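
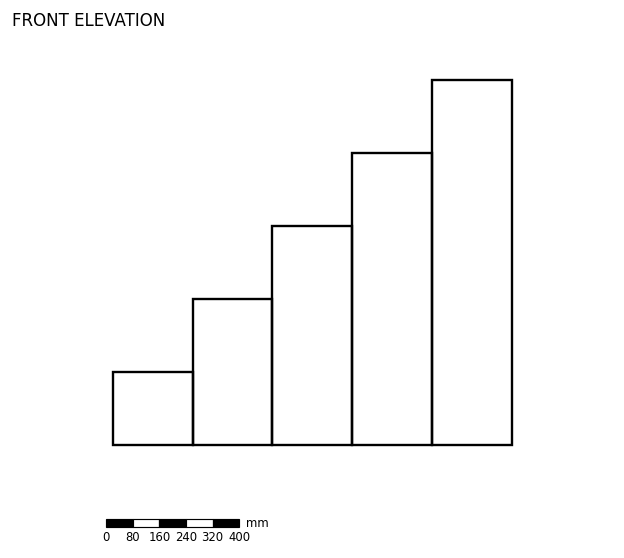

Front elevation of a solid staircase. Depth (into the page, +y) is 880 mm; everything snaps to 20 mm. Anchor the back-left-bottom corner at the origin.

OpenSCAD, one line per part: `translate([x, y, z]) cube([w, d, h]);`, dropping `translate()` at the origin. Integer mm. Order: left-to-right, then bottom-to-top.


cube([240, 880, 220]);
translate([240, 0, 0]) cube([240, 880, 440]);
translate([480, 0, 0]) cube([240, 880, 660]);
translate([720, 0, 0]) cube([240, 880, 880]);
translate([960, 0, 0]) cube([240, 880, 1100]);


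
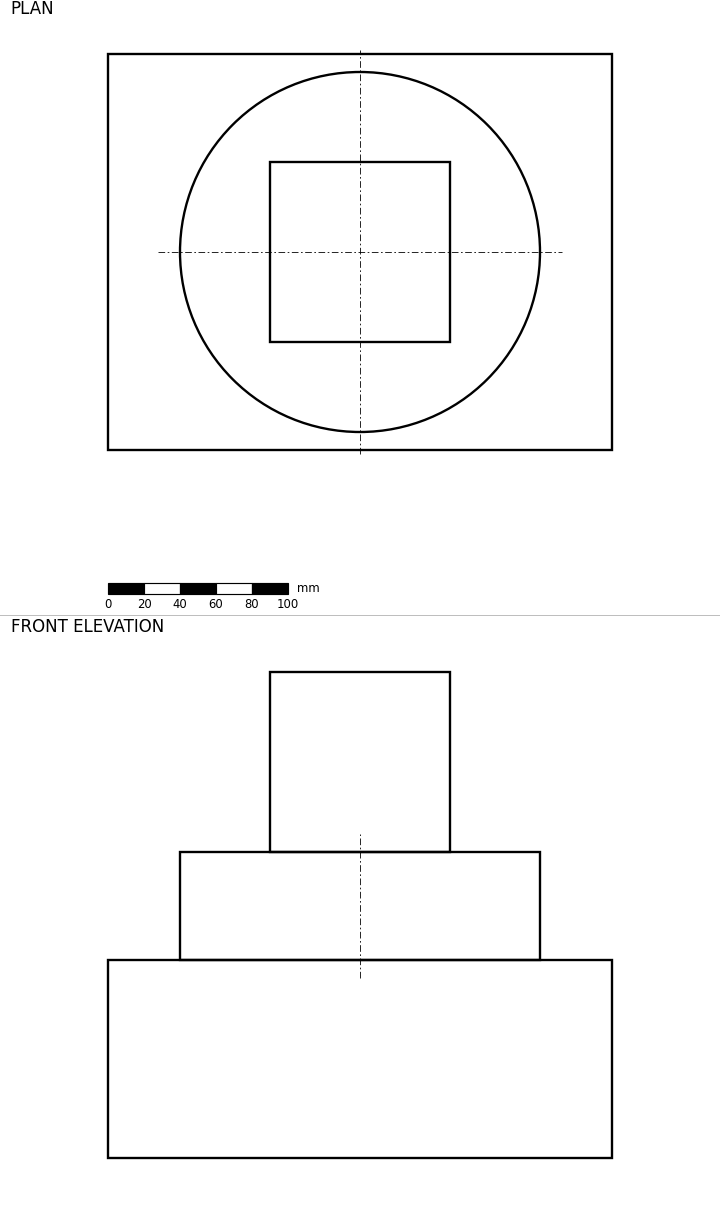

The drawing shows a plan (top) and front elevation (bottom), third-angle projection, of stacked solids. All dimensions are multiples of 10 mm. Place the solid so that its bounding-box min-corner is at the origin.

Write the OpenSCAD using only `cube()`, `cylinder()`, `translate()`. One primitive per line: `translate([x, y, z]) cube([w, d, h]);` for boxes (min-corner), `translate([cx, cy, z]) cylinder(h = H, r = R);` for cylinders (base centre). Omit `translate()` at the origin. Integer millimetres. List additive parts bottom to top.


cube([280, 220, 110]);
translate([140, 110, 110]) cylinder(h = 60, r = 100);
translate([90, 60, 170]) cube([100, 100, 100]);


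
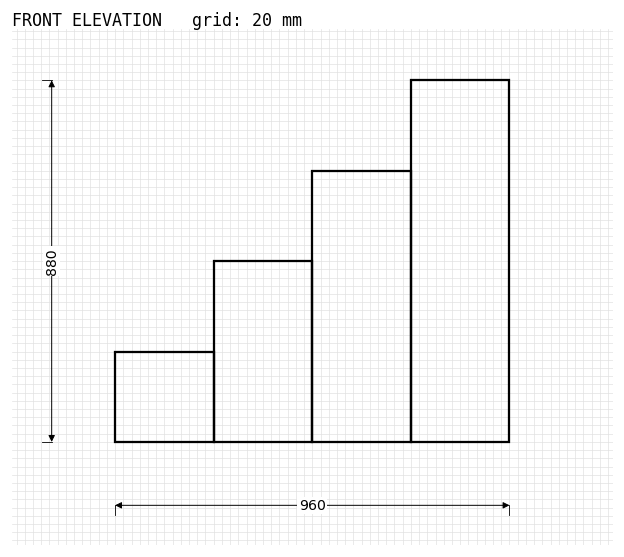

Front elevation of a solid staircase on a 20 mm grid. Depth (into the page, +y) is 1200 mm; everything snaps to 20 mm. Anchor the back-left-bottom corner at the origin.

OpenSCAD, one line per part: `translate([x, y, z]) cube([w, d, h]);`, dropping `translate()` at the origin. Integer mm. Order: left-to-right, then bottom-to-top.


cube([240, 1200, 220]);
translate([240, 0, 0]) cube([240, 1200, 440]);
translate([480, 0, 0]) cube([240, 1200, 660]);
translate([720, 0, 0]) cube([240, 1200, 880]);


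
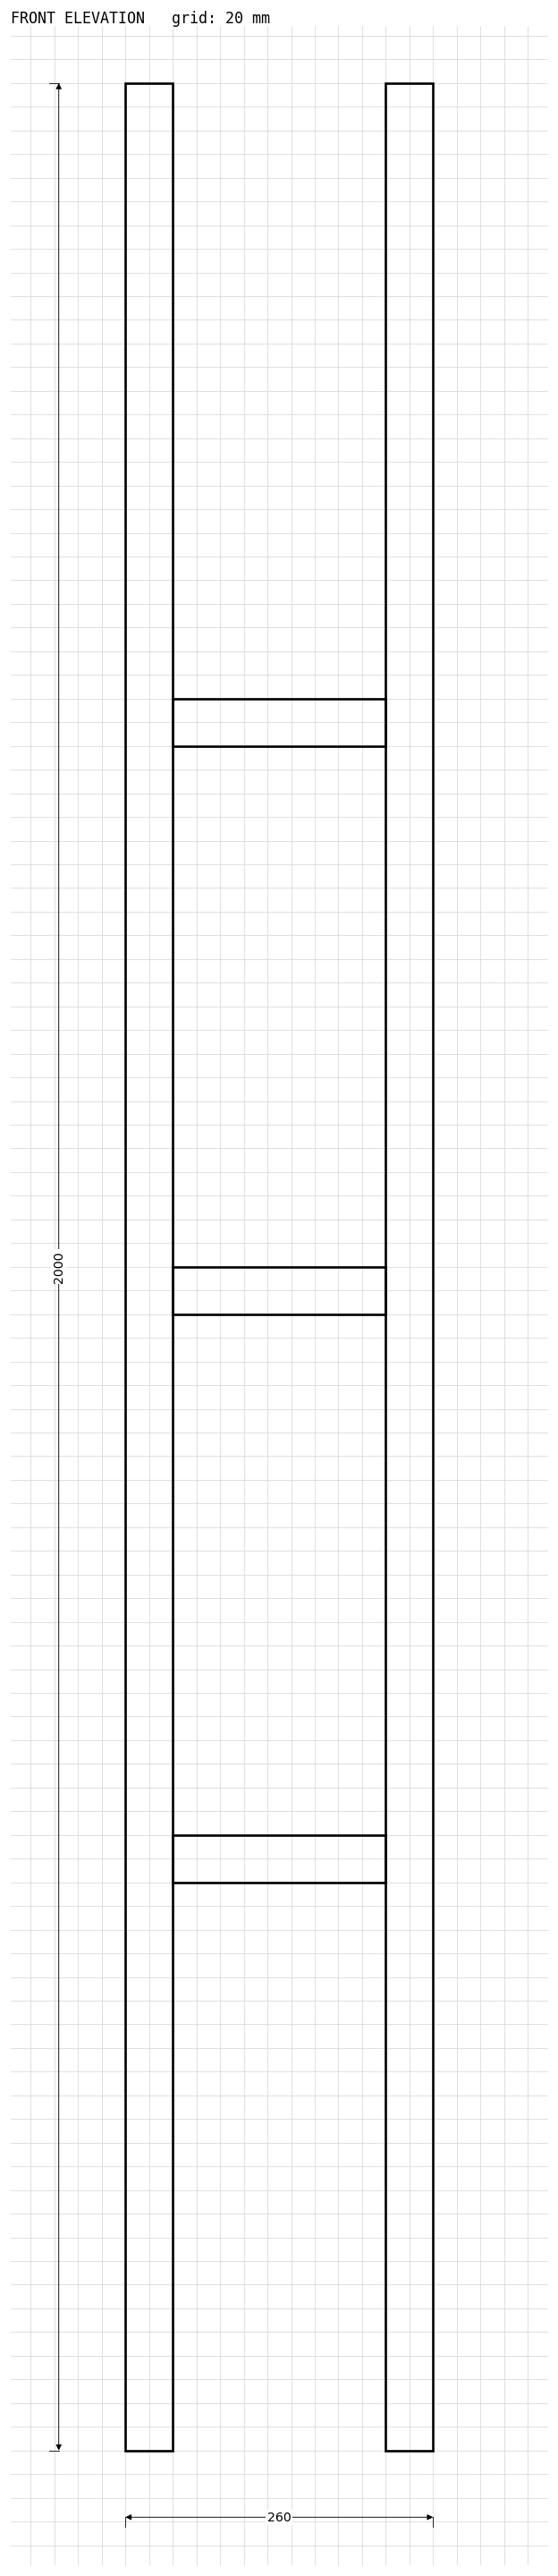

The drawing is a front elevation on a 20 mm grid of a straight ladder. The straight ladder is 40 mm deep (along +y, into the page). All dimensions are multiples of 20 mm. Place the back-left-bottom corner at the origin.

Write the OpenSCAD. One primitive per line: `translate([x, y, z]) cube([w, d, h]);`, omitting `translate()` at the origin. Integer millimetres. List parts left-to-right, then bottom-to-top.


cube([40, 40, 2000]);
translate([40, 0, 480]) cube([180, 40, 40]);
translate([40, 0, 960]) cube([180, 40, 40]);
translate([40, 0, 1440]) cube([180, 40, 40]);
translate([220, 0, 0]) cube([40, 40, 2000]);


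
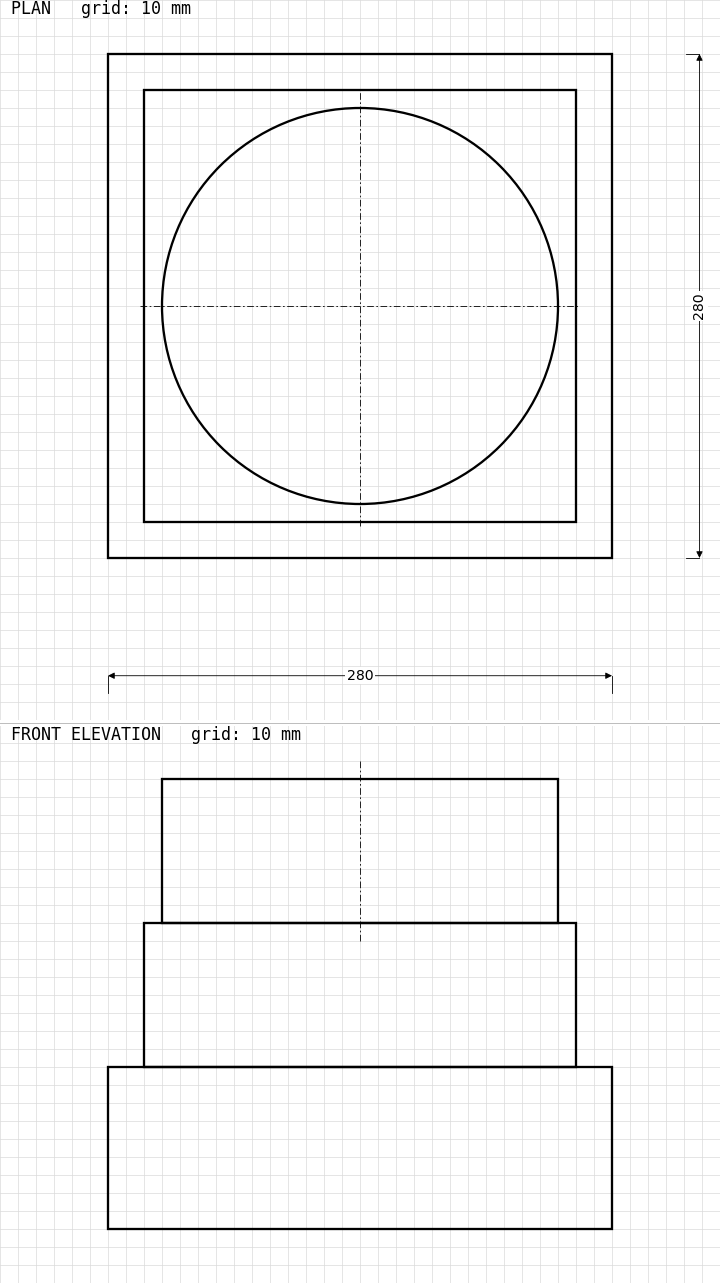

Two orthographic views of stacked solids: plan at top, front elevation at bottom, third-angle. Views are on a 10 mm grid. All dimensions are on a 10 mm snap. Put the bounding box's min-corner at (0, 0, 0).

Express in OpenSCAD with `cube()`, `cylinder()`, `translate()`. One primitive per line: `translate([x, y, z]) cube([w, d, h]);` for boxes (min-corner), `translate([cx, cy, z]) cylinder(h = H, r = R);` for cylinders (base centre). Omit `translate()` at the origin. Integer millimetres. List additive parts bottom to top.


cube([280, 280, 90]);
translate([20, 20, 90]) cube([240, 240, 80]);
translate([140, 140, 170]) cylinder(h = 80, r = 110);


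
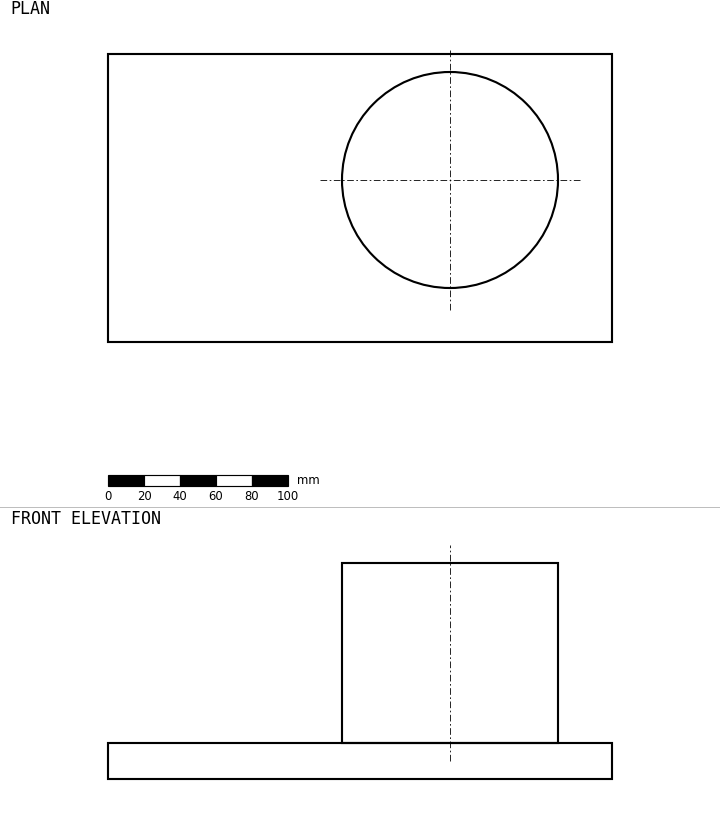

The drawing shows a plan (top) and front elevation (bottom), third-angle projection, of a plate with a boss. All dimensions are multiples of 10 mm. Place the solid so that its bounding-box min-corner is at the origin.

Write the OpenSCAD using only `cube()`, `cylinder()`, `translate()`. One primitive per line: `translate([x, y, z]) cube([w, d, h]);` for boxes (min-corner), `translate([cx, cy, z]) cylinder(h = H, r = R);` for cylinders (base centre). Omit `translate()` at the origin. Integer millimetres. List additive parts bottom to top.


cube([280, 160, 20]);
translate([190, 90, 20]) cylinder(h = 100, r = 60);


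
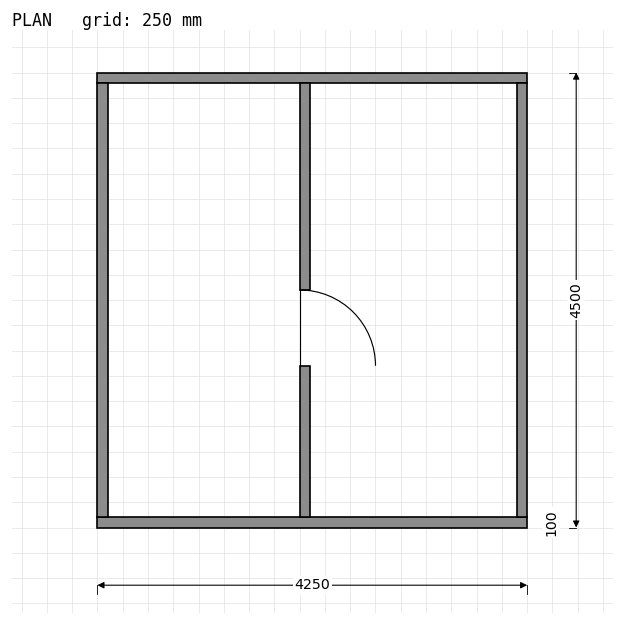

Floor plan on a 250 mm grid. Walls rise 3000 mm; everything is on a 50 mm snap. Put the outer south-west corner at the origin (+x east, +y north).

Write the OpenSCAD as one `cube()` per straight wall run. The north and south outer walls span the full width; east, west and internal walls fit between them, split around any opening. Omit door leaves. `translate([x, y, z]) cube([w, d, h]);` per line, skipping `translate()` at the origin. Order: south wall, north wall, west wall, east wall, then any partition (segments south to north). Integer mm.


cube([4250, 100, 3000]);
translate([0, 4400, 0]) cube([4250, 100, 3000]);
translate([0, 100, 0]) cube([100, 4300, 3000]);
translate([4150, 100, 0]) cube([100, 4300, 3000]);
translate([2000, 100, 0]) cube([100, 1500, 3000]);
translate([2000, 2350, 0]) cube([100, 2050, 3000]);


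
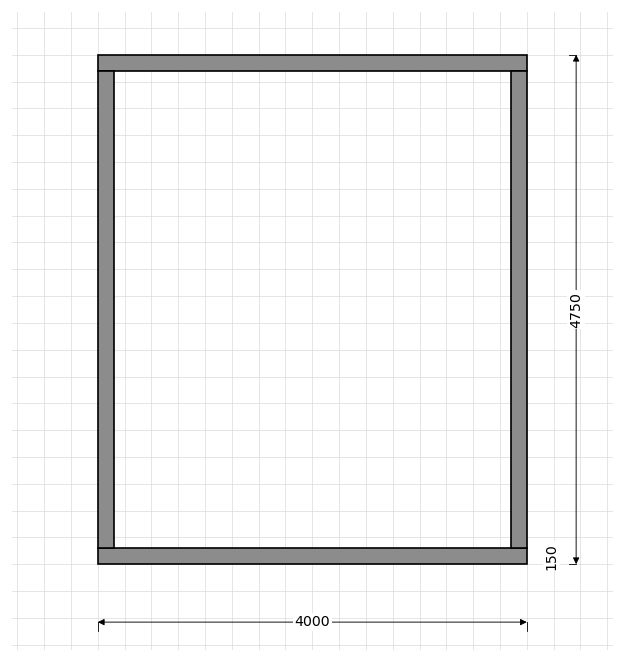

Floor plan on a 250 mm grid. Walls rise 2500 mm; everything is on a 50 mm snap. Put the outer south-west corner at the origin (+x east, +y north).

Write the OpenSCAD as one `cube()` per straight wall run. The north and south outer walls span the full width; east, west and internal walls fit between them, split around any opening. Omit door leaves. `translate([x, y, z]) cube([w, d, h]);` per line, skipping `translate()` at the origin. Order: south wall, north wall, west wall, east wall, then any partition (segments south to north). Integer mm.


cube([4000, 150, 2500]);
translate([0, 4600, 0]) cube([4000, 150, 2500]);
translate([0, 150, 0]) cube([150, 4450, 2500]);
translate([3850, 150, 0]) cube([150, 4450, 2500]);


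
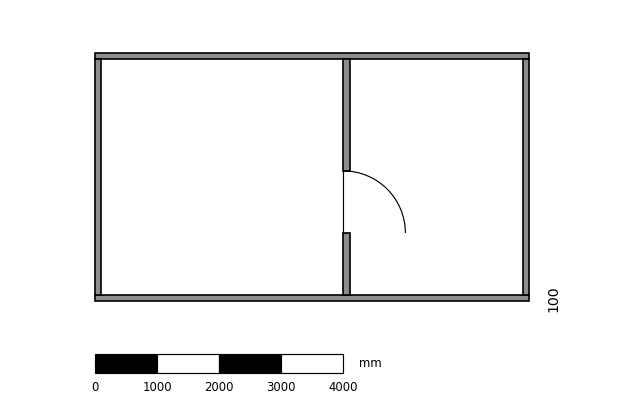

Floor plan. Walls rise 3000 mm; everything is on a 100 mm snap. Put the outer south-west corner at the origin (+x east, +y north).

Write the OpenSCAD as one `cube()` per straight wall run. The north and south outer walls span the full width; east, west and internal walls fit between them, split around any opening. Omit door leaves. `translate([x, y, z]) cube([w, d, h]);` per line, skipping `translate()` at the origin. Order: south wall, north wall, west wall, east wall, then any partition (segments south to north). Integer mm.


cube([7000, 100, 3000]);
translate([0, 3900, 0]) cube([7000, 100, 3000]);
translate([0, 100, 0]) cube([100, 3800, 3000]);
translate([6900, 100, 0]) cube([100, 3800, 3000]);
translate([4000, 100, 0]) cube([100, 1000, 3000]);
translate([4000, 2100, 0]) cube([100, 1800, 3000]);


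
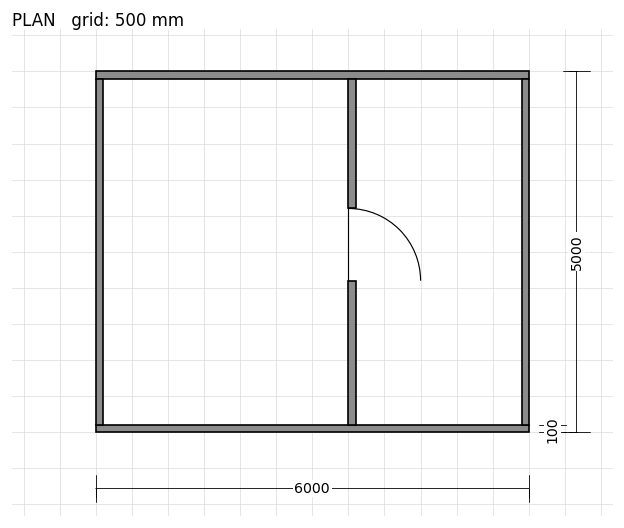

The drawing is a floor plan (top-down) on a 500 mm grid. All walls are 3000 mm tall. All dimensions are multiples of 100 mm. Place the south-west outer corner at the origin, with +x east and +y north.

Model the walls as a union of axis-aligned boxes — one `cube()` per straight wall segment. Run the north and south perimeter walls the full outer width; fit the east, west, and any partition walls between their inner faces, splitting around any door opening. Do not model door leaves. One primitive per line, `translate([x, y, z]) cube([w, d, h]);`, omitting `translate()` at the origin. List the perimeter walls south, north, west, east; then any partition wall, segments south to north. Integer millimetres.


cube([6000, 100, 3000]);
translate([0, 4900, 0]) cube([6000, 100, 3000]);
translate([0, 100, 0]) cube([100, 4800, 3000]);
translate([5900, 100, 0]) cube([100, 4800, 3000]);
translate([3500, 100, 0]) cube([100, 2000, 3000]);
translate([3500, 3100, 0]) cube([100, 1800, 3000]);


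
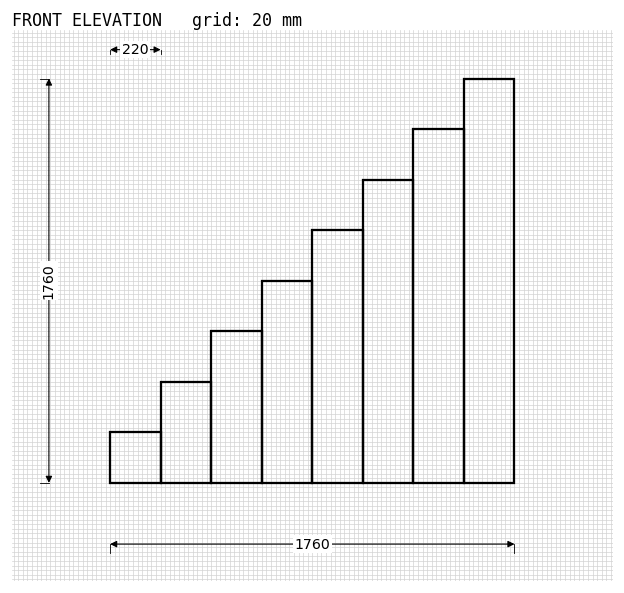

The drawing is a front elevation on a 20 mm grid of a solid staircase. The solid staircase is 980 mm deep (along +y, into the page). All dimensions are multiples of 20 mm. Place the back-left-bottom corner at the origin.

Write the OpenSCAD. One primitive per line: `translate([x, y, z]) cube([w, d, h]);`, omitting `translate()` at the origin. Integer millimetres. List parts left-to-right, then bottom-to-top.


cube([220, 980, 220]);
translate([220, 0, 0]) cube([220, 980, 440]);
translate([440, 0, 0]) cube([220, 980, 660]);
translate([660, 0, 0]) cube([220, 980, 880]);
translate([880, 0, 0]) cube([220, 980, 1100]);
translate([1100, 0, 0]) cube([220, 980, 1320]);
translate([1320, 0, 0]) cube([220, 980, 1540]);
translate([1540, 0, 0]) cube([220, 980, 1760]);


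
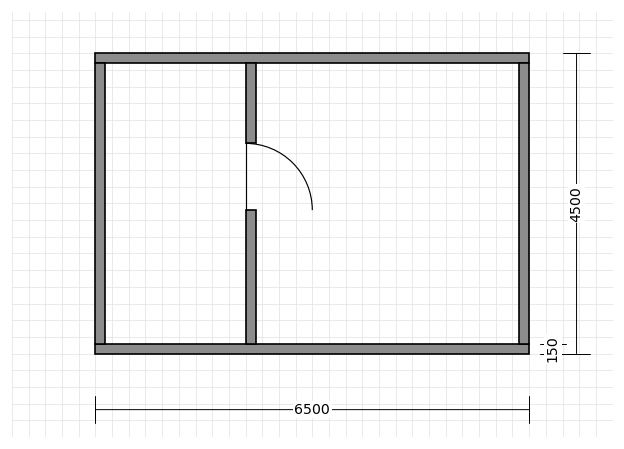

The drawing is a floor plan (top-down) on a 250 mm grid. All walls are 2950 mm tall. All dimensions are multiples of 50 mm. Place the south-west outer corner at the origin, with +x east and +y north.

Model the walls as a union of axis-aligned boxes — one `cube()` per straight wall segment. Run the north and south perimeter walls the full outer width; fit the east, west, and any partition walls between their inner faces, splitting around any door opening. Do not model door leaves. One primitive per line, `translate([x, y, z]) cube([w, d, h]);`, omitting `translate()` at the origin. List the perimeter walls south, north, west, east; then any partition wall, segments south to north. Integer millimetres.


cube([6500, 150, 2950]);
translate([0, 4350, 0]) cube([6500, 150, 2950]);
translate([0, 150, 0]) cube([150, 4200, 2950]);
translate([6350, 150, 0]) cube([150, 4200, 2950]);
translate([2250, 150, 0]) cube([150, 2000, 2950]);
translate([2250, 3150, 0]) cube([150, 1200, 2950]);


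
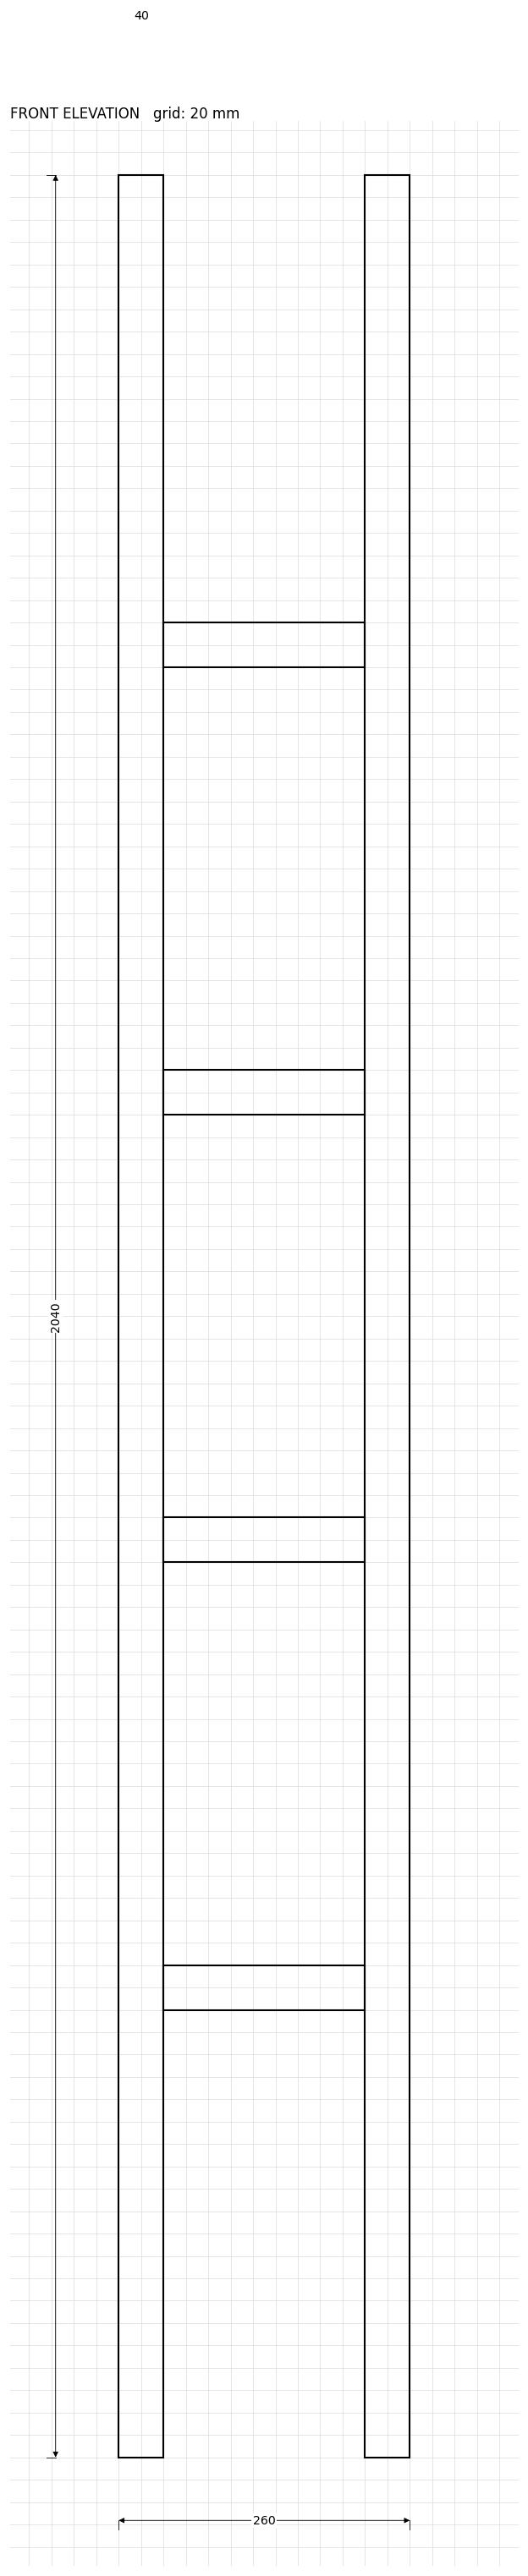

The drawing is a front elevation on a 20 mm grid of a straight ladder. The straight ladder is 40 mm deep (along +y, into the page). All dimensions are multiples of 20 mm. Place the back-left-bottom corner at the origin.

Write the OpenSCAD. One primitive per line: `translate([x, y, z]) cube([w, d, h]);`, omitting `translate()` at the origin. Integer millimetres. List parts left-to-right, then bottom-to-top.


cube([40, 40, 2040]);
translate([40, 0, 400]) cube([180, 40, 40]);
translate([40, 0, 800]) cube([180, 40, 40]);
translate([40, 0, 1200]) cube([180, 40, 40]);
translate([40, 0, 1600]) cube([180, 40, 40]);
translate([220, 0, 0]) cube([40, 40, 2040]);


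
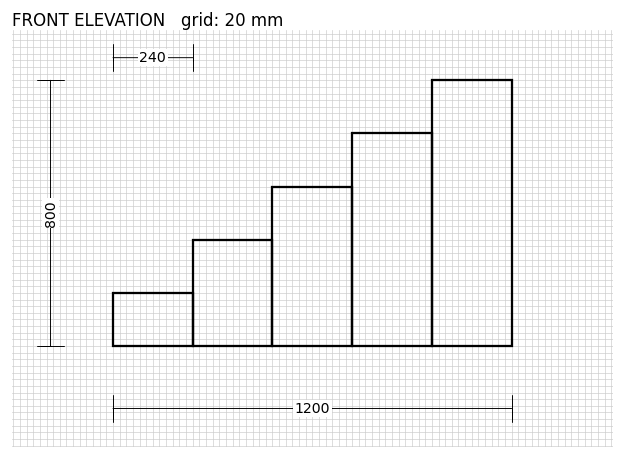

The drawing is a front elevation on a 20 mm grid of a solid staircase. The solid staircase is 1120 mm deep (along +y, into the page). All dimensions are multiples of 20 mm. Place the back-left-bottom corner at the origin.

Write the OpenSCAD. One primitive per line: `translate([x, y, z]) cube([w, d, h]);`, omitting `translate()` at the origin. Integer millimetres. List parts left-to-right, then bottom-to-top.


cube([240, 1120, 160]);
translate([240, 0, 0]) cube([240, 1120, 320]);
translate([480, 0, 0]) cube([240, 1120, 480]);
translate([720, 0, 0]) cube([240, 1120, 640]);
translate([960, 0, 0]) cube([240, 1120, 800]);


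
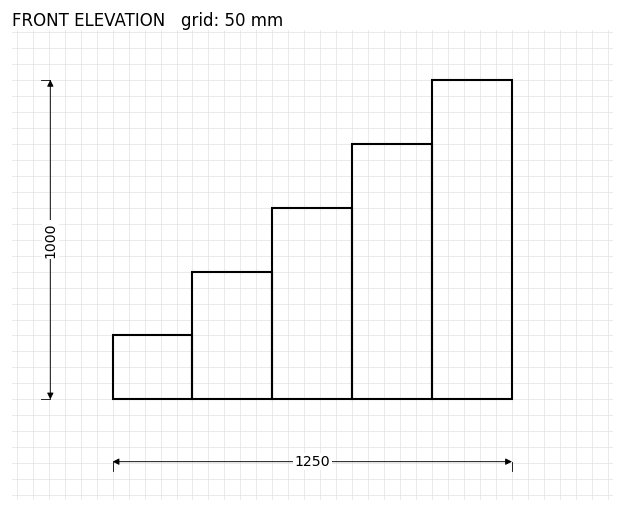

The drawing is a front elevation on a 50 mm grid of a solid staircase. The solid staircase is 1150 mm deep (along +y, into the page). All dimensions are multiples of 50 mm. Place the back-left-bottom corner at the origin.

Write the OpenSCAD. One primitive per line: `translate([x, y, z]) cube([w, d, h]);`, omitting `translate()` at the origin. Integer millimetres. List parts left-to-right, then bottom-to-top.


cube([250, 1150, 200]);
translate([250, 0, 0]) cube([250, 1150, 400]);
translate([500, 0, 0]) cube([250, 1150, 600]);
translate([750, 0, 0]) cube([250, 1150, 800]);
translate([1000, 0, 0]) cube([250, 1150, 1000]);


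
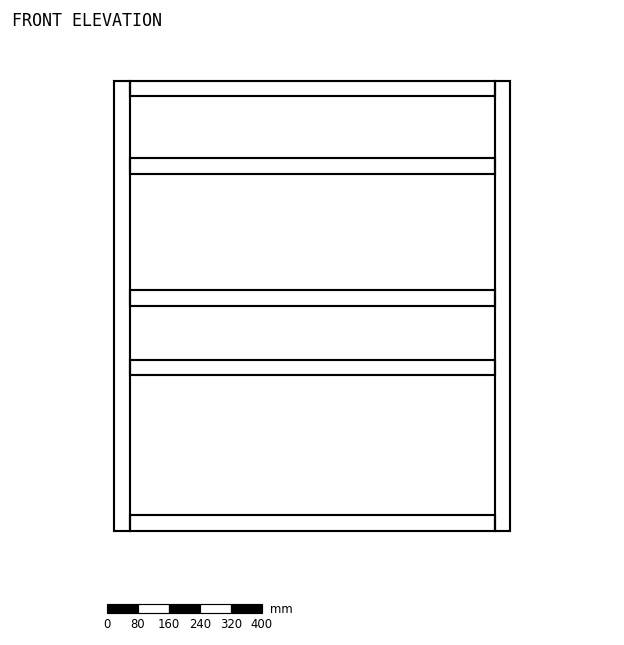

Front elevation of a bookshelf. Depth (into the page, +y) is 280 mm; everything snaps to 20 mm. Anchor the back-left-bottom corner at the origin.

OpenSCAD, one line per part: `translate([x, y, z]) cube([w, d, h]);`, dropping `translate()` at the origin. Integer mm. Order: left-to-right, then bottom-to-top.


cube([40, 280, 1160]);
translate([40, 0, 0]) cube([940, 280, 40]);
translate([40, 0, 400]) cube([940, 280, 40]);
translate([40, 0, 580]) cube([940, 280, 40]);
translate([40, 0, 920]) cube([940, 280, 40]);
translate([40, 0, 1120]) cube([940, 280, 40]);
translate([980, 0, 0]) cube([40, 280, 1160]);


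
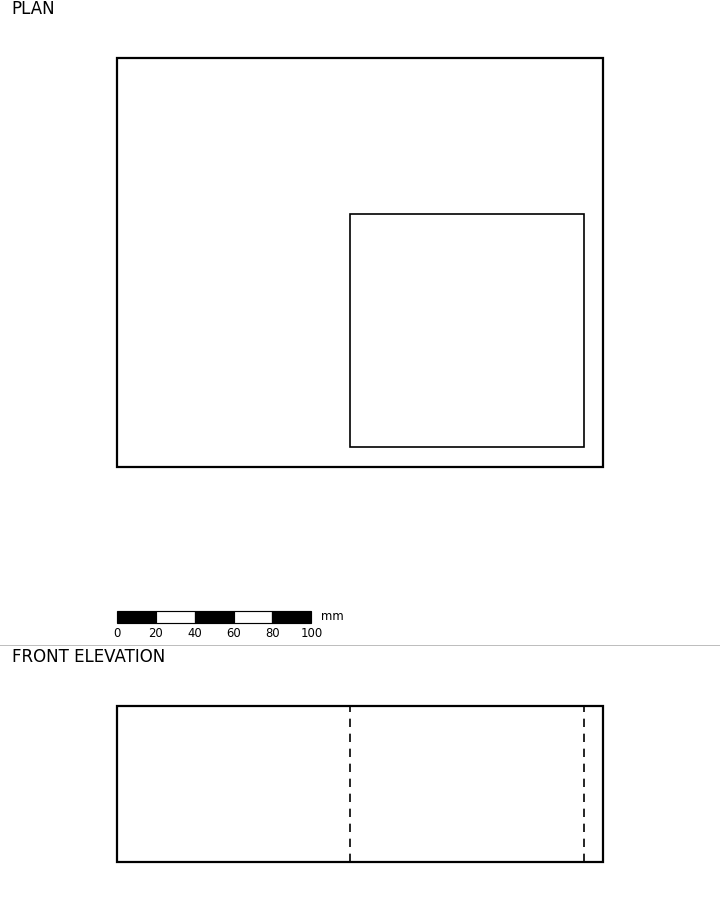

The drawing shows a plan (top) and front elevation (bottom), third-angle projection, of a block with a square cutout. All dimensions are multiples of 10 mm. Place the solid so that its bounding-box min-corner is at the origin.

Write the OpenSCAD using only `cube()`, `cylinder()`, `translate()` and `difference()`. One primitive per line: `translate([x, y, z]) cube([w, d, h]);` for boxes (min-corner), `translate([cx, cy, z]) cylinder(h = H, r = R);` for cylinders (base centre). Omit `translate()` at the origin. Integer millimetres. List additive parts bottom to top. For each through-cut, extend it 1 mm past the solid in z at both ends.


difference() {
  cube([250, 210, 80]);
  translate([120, 10, -1]) cube([120, 120, 82]);
}


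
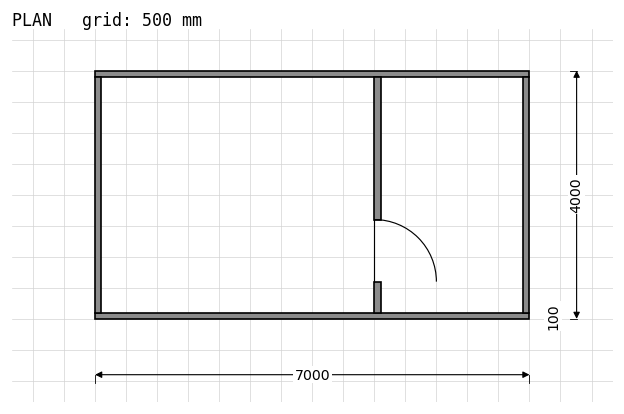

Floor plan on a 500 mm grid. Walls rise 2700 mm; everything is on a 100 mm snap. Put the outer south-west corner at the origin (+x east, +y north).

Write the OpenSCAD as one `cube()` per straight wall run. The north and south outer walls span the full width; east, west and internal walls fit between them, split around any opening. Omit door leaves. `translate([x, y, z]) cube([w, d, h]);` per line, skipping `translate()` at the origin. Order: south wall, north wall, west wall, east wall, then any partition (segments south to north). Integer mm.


cube([7000, 100, 2700]);
translate([0, 3900, 0]) cube([7000, 100, 2700]);
translate([0, 100, 0]) cube([100, 3800, 2700]);
translate([6900, 100, 0]) cube([100, 3800, 2700]);
translate([4500, 100, 0]) cube([100, 500, 2700]);
translate([4500, 1600, 0]) cube([100, 2300, 2700]);


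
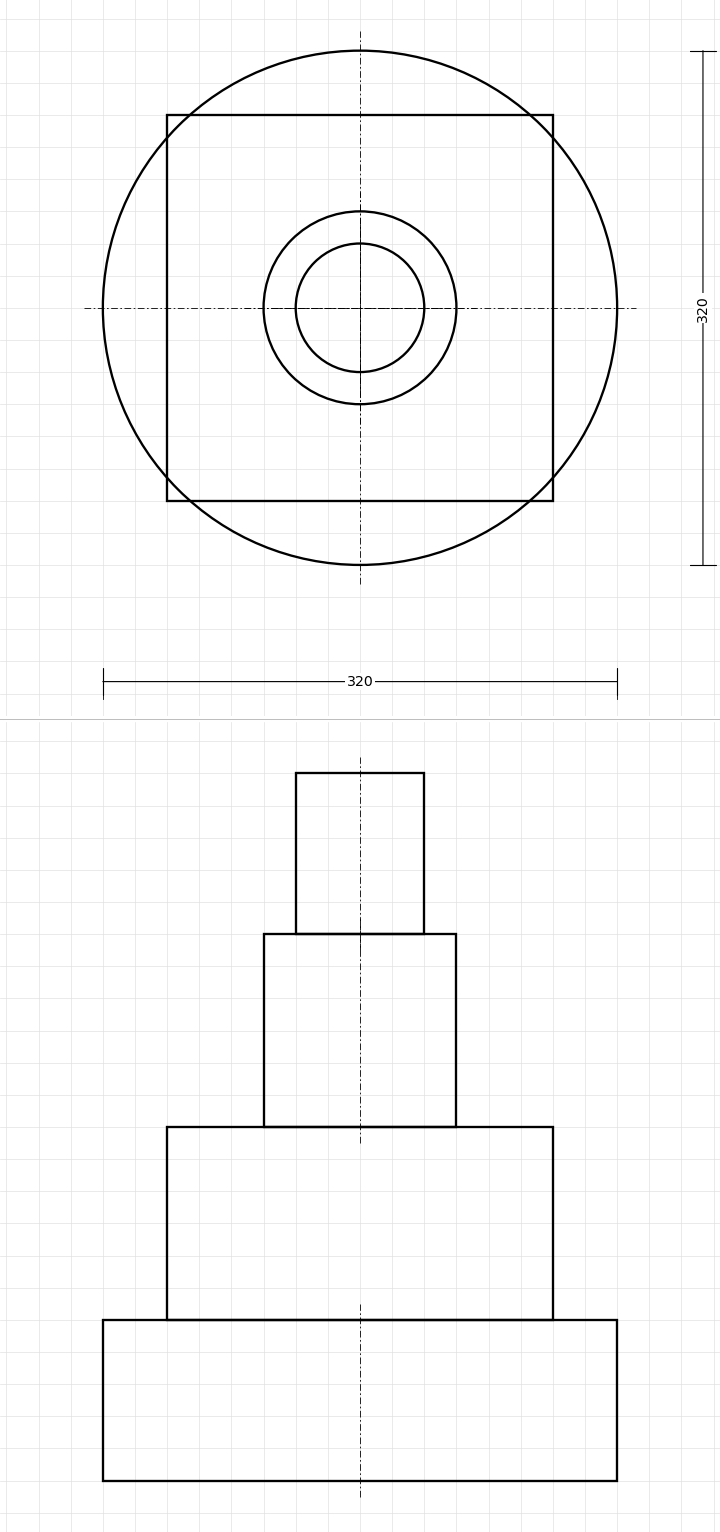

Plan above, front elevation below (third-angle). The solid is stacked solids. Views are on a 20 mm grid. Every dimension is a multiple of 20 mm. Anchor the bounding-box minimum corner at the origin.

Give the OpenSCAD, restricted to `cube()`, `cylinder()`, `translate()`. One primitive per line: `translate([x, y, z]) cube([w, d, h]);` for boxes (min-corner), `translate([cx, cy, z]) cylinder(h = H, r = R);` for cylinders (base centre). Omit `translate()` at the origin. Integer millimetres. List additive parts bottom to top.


translate([160, 160, 0]) cylinder(h = 100, r = 160);
translate([40, 40, 100]) cube([240, 240, 120]);
translate([160, 160, 220]) cylinder(h = 120, r = 60);
translate([160, 160, 340]) cylinder(h = 100, r = 40);


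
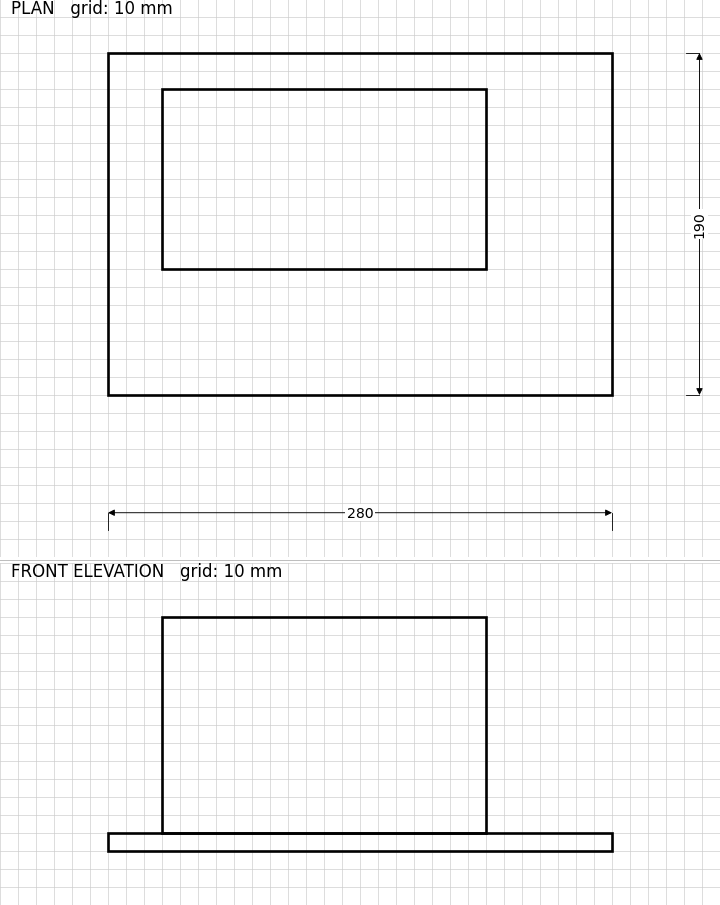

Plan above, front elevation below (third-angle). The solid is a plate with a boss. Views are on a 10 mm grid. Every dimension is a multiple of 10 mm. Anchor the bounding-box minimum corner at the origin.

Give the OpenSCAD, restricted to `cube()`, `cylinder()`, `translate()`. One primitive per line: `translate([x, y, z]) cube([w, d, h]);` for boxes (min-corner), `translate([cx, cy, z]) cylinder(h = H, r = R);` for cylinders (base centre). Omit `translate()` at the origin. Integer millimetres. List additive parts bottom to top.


cube([280, 190, 10]);
translate([30, 70, 10]) cube([180, 100, 120]);


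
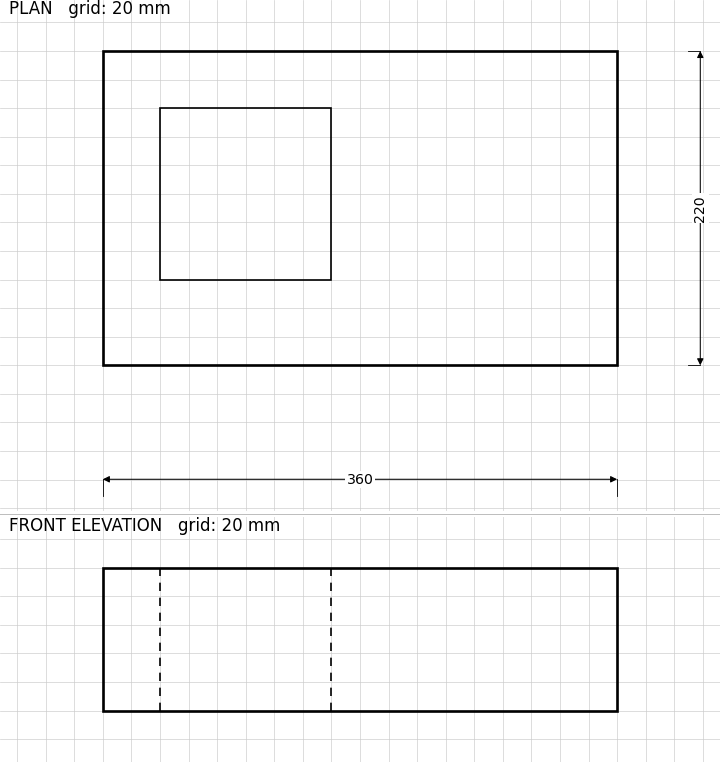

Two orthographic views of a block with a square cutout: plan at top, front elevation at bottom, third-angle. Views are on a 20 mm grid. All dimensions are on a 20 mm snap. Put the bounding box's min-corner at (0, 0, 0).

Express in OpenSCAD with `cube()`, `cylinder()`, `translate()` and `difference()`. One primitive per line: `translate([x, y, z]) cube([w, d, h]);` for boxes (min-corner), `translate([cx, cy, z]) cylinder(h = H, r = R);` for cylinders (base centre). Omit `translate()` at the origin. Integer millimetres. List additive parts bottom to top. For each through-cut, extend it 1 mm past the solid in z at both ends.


difference() {
  cube([360, 220, 100]);
  translate([40, 60, -1]) cube([120, 120, 102]);
}


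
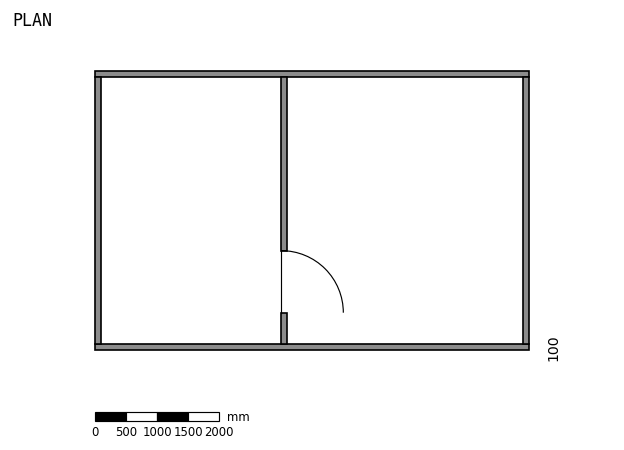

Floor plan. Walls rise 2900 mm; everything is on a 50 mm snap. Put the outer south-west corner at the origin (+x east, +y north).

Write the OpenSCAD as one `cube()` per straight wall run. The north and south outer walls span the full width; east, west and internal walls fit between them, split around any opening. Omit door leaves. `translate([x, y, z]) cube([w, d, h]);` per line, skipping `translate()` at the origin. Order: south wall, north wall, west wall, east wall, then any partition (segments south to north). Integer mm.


cube([7000, 100, 2900]);
translate([0, 4400, 0]) cube([7000, 100, 2900]);
translate([0, 100, 0]) cube([100, 4300, 2900]);
translate([6900, 100, 0]) cube([100, 4300, 2900]);
translate([3000, 100, 0]) cube([100, 500, 2900]);
translate([3000, 1600, 0]) cube([100, 2800, 2900]);


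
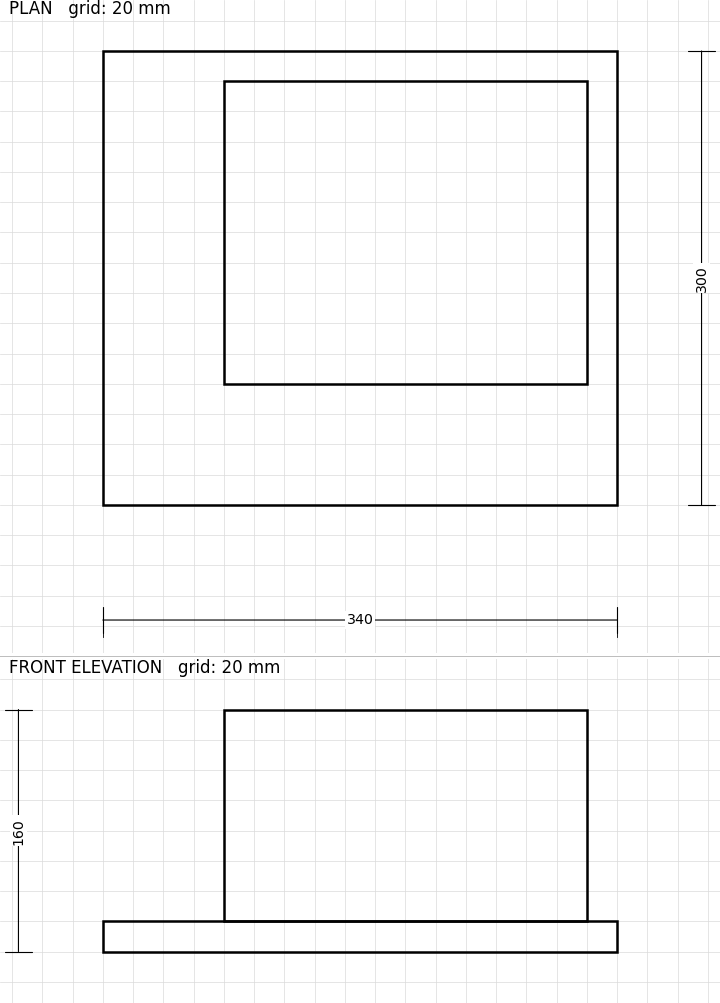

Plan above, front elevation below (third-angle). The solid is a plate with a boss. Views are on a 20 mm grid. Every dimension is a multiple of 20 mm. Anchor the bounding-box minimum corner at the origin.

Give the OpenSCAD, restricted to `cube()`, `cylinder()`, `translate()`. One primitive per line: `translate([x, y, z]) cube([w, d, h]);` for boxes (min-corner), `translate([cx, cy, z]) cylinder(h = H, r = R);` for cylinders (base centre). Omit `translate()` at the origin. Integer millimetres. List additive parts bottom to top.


cube([340, 300, 20]);
translate([80, 80, 20]) cube([240, 200, 140]);


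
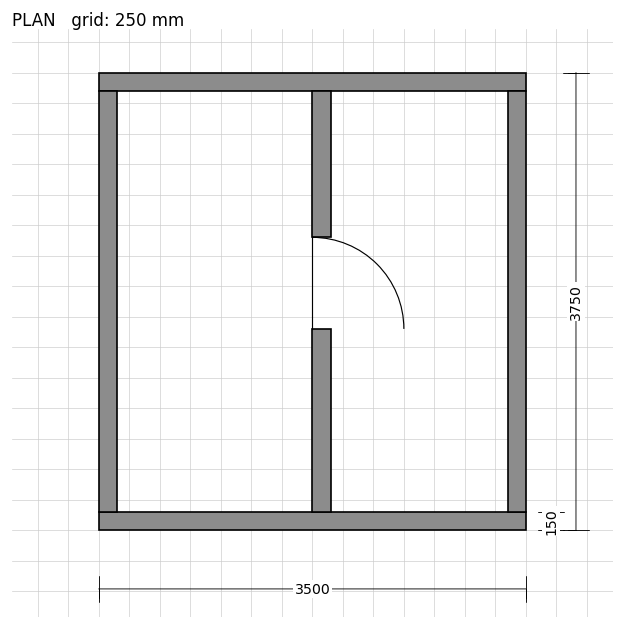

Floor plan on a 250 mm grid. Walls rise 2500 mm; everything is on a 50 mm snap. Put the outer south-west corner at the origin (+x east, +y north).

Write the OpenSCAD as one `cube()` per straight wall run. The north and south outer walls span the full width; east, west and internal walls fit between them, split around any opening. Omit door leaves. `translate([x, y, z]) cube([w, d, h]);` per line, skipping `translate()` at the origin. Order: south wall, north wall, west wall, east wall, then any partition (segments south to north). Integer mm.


cube([3500, 150, 2500]);
translate([0, 3600, 0]) cube([3500, 150, 2500]);
translate([0, 150, 0]) cube([150, 3450, 2500]);
translate([3350, 150, 0]) cube([150, 3450, 2500]);
translate([1750, 150, 0]) cube([150, 1500, 2500]);
translate([1750, 2400, 0]) cube([150, 1200, 2500]);


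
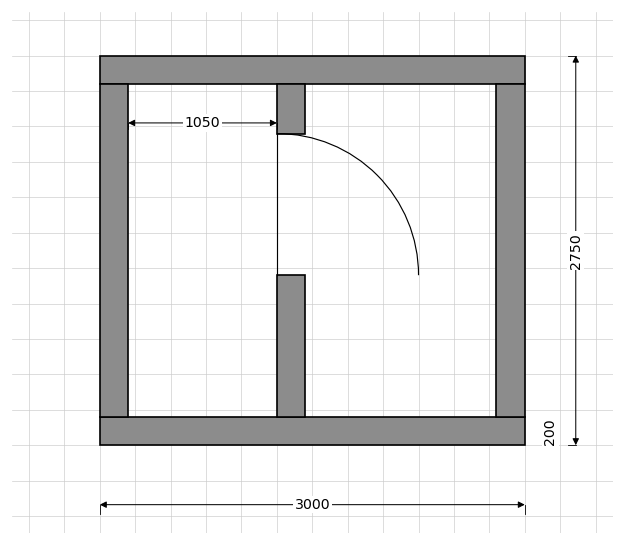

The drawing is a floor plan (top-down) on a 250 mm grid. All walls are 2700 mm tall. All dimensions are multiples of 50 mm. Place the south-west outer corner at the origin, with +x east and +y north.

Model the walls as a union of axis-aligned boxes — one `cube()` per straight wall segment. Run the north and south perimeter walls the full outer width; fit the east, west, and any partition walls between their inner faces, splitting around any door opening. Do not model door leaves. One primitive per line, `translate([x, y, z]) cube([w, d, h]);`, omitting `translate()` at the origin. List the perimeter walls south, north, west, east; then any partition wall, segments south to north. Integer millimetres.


cube([3000, 200, 2700]);
translate([0, 2550, 0]) cube([3000, 200, 2700]);
translate([0, 200, 0]) cube([200, 2350, 2700]);
translate([2800, 200, 0]) cube([200, 2350, 2700]);
translate([1250, 200, 0]) cube([200, 1000, 2700]);
translate([1250, 2200, 0]) cube([200, 350, 2700]);


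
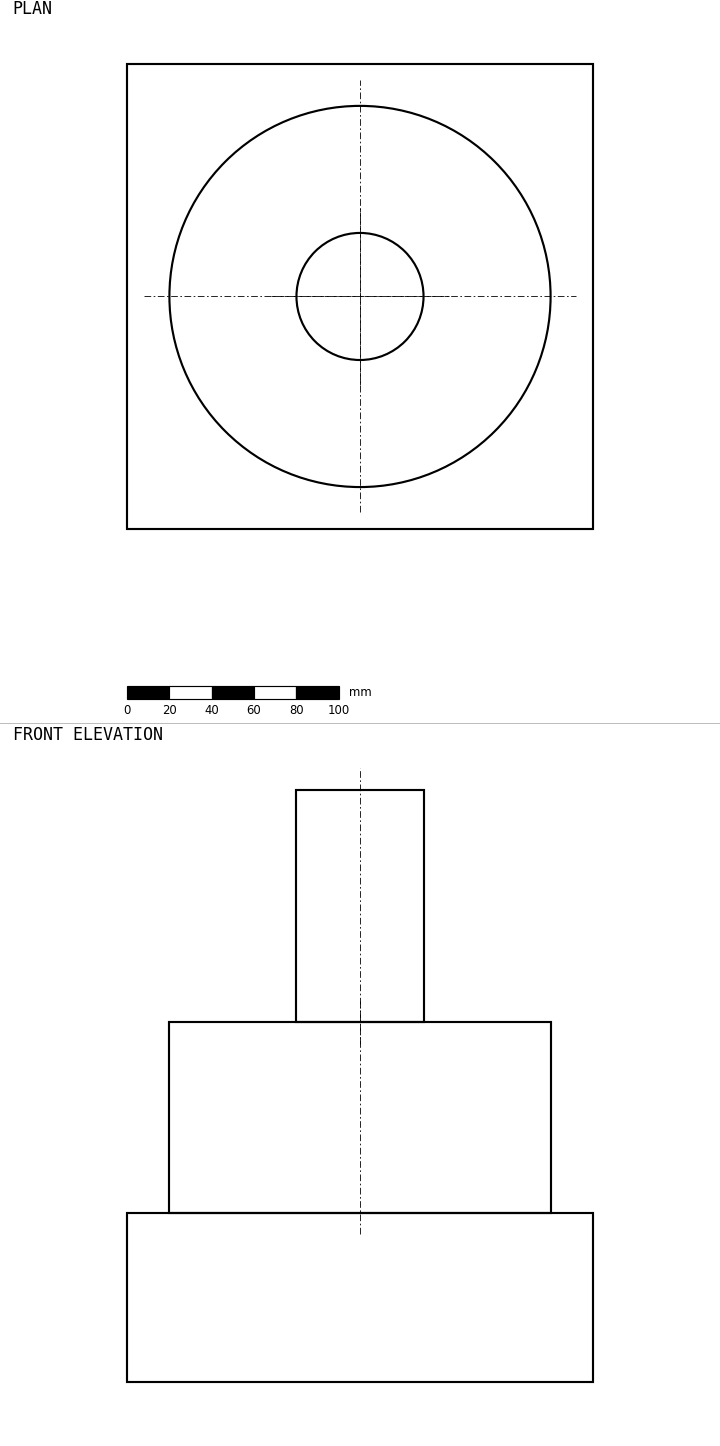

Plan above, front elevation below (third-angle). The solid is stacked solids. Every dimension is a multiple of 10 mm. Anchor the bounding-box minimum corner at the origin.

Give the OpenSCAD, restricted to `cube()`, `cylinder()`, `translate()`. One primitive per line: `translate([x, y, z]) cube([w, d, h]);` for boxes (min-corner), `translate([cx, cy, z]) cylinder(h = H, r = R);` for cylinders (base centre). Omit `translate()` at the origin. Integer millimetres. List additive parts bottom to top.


cube([220, 220, 80]);
translate([110, 110, 80]) cylinder(h = 90, r = 90);
translate([110, 110, 170]) cylinder(h = 110, r = 30);


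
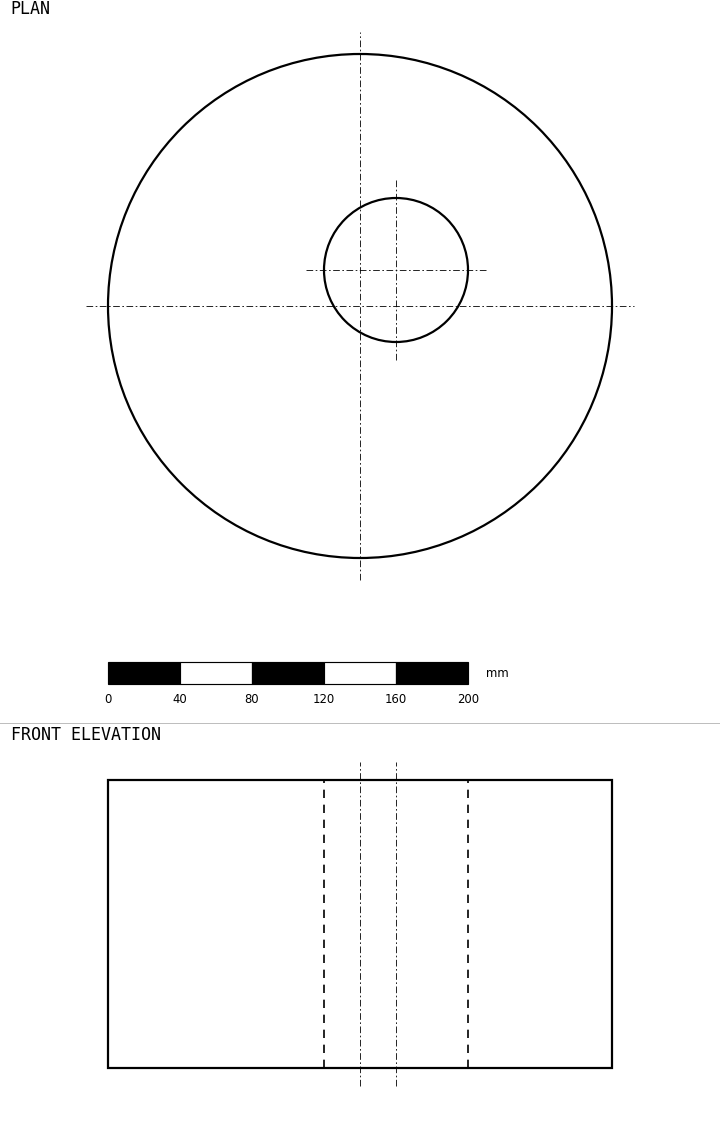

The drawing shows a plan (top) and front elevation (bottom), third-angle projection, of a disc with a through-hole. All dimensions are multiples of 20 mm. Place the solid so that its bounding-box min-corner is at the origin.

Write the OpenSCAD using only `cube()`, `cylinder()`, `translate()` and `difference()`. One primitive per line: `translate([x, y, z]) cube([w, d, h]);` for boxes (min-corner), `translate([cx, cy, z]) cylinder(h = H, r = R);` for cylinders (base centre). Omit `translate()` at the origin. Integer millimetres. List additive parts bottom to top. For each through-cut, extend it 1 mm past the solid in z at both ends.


difference() {
  translate([140, 140, 0]) cylinder(h = 160, r = 140);
  translate([160, 160, -1]) cylinder(h = 162, r = 40);
}


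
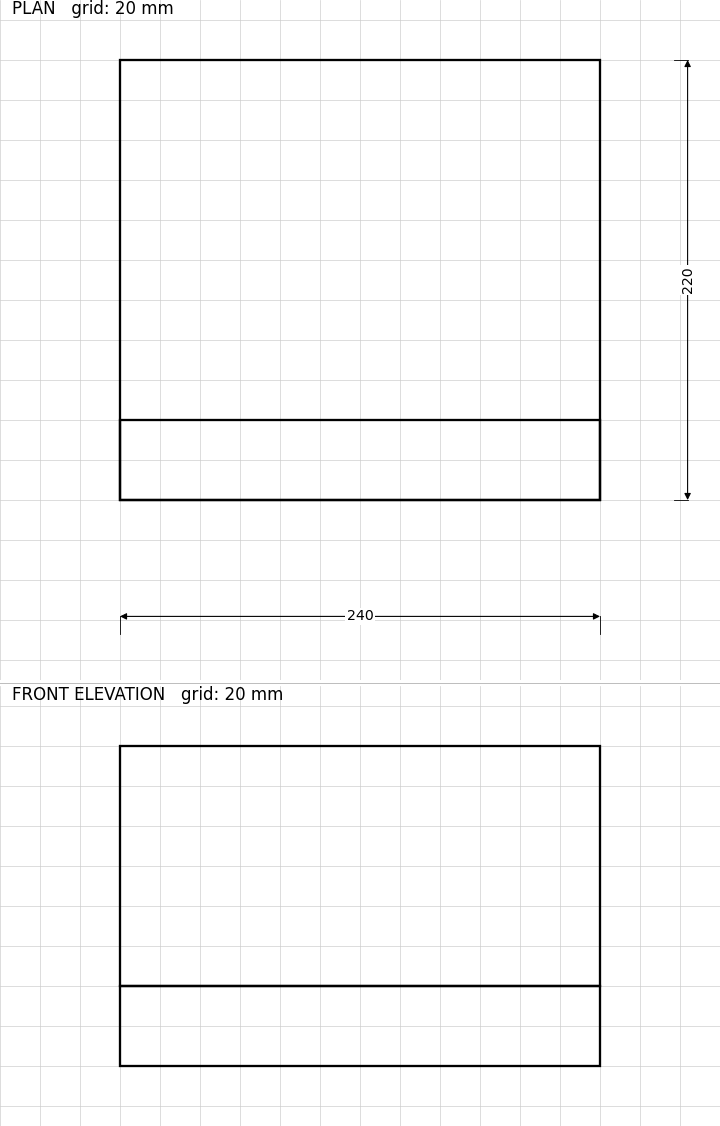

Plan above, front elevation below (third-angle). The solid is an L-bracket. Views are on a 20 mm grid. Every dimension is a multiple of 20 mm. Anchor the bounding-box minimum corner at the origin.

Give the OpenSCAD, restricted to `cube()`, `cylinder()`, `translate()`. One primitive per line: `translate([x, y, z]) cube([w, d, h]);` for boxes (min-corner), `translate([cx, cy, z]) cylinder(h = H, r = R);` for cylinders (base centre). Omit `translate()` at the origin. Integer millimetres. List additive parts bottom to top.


cube([240, 220, 40]);
translate([0, 0, 40]) cube([240, 40, 120]);


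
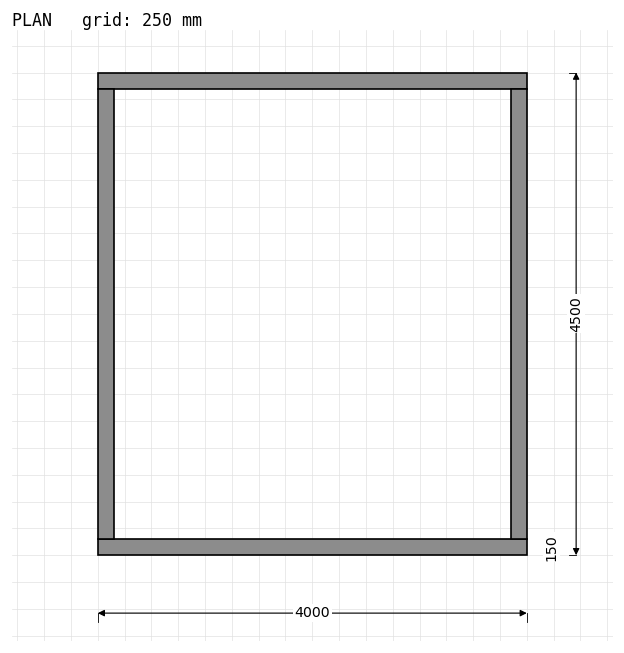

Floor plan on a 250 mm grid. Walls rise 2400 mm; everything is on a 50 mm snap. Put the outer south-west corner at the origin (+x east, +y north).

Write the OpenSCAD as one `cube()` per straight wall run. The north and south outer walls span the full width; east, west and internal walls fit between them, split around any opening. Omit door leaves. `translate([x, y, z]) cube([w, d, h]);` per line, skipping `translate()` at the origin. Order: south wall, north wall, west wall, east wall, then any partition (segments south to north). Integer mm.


cube([4000, 150, 2400]);
translate([0, 4350, 0]) cube([4000, 150, 2400]);
translate([0, 150, 0]) cube([150, 4200, 2400]);
translate([3850, 150, 0]) cube([150, 4200, 2400]);


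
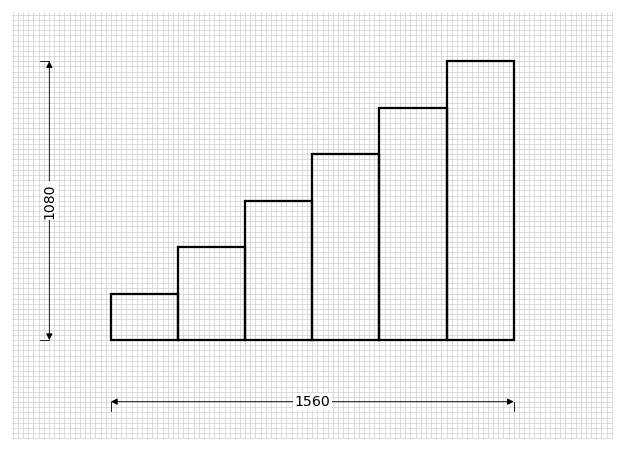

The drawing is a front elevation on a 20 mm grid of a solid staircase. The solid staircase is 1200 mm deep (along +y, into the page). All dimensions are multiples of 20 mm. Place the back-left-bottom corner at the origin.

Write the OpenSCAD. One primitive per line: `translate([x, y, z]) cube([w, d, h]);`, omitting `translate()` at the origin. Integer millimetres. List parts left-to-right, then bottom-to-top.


cube([260, 1200, 180]);
translate([260, 0, 0]) cube([260, 1200, 360]);
translate([520, 0, 0]) cube([260, 1200, 540]);
translate([780, 0, 0]) cube([260, 1200, 720]);
translate([1040, 0, 0]) cube([260, 1200, 900]);
translate([1300, 0, 0]) cube([260, 1200, 1080]);


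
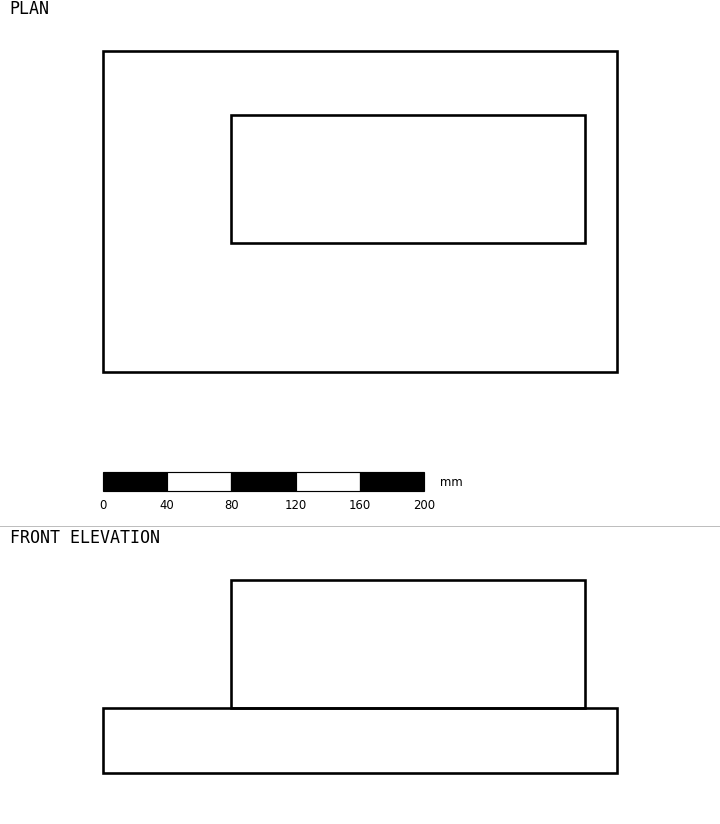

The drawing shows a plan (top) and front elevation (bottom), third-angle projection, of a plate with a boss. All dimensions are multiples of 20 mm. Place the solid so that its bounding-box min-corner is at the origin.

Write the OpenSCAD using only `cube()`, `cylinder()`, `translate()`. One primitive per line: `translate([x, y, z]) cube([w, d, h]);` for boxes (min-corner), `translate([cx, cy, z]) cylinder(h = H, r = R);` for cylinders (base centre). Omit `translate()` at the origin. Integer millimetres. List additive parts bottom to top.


cube([320, 200, 40]);
translate([80, 80, 40]) cube([220, 80, 80]);


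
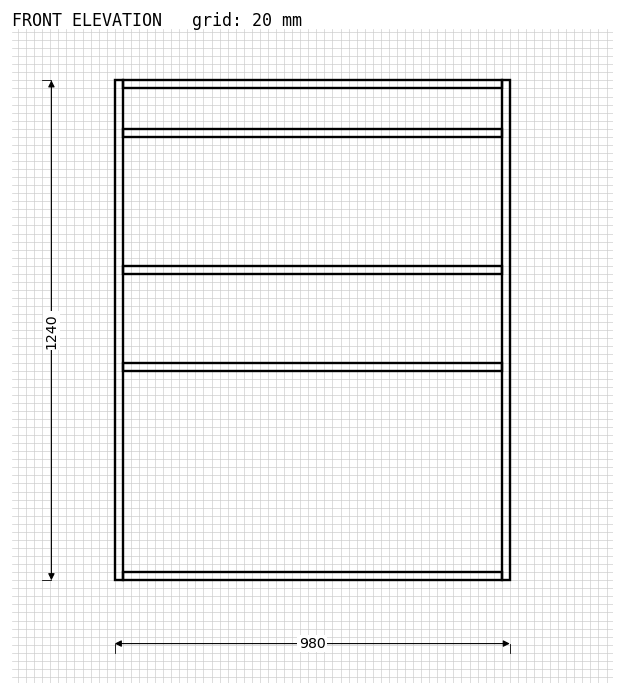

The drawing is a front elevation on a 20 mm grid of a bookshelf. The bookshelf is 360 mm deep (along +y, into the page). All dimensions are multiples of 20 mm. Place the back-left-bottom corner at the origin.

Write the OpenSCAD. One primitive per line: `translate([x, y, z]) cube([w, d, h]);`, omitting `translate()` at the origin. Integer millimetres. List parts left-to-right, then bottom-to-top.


cube([20, 360, 1240]);
translate([20, 0, 0]) cube([940, 360, 20]);
translate([20, 0, 520]) cube([940, 360, 20]);
translate([20, 0, 760]) cube([940, 360, 20]);
translate([20, 0, 1100]) cube([940, 360, 20]);
translate([20, 0, 1220]) cube([940, 360, 20]);
translate([960, 0, 0]) cube([20, 360, 1240]);


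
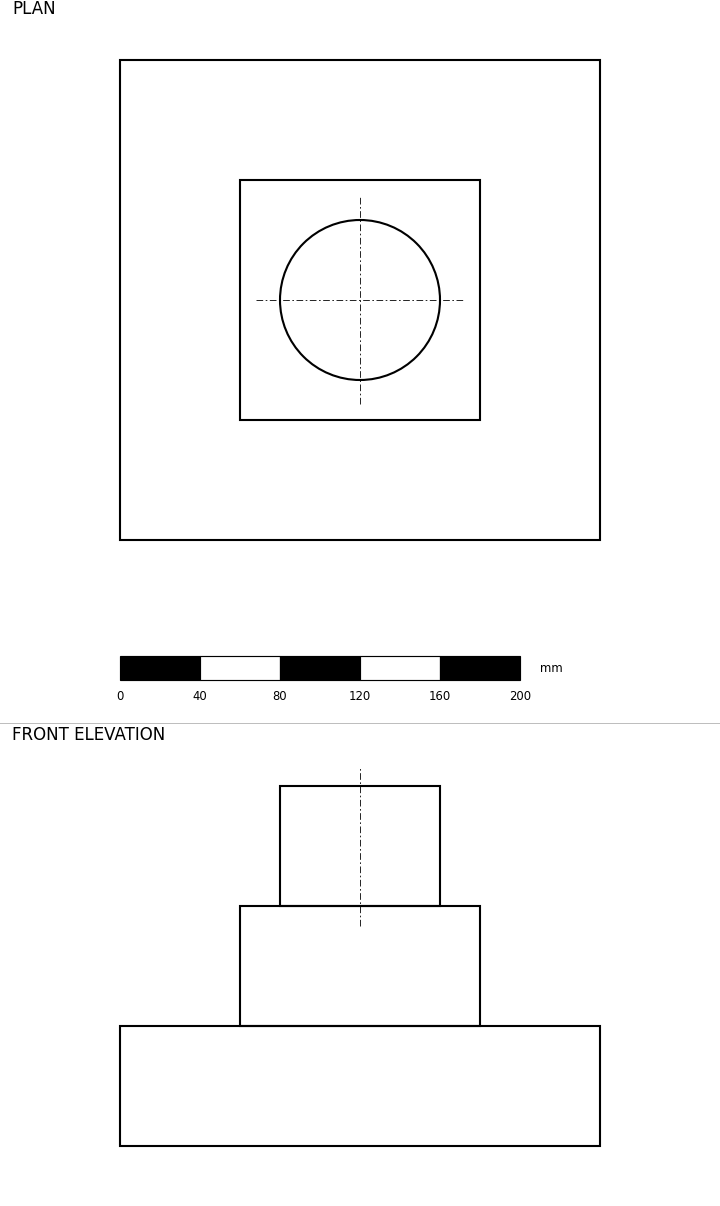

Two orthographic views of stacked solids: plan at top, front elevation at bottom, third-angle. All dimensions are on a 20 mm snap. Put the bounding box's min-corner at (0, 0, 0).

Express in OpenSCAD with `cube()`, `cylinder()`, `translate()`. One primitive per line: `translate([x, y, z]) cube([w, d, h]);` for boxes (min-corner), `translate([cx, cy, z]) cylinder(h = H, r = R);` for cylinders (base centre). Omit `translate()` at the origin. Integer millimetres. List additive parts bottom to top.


cube([240, 240, 60]);
translate([60, 60, 60]) cube([120, 120, 60]);
translate([120, 120, 120]) cylinder(h = 60, r = 40);


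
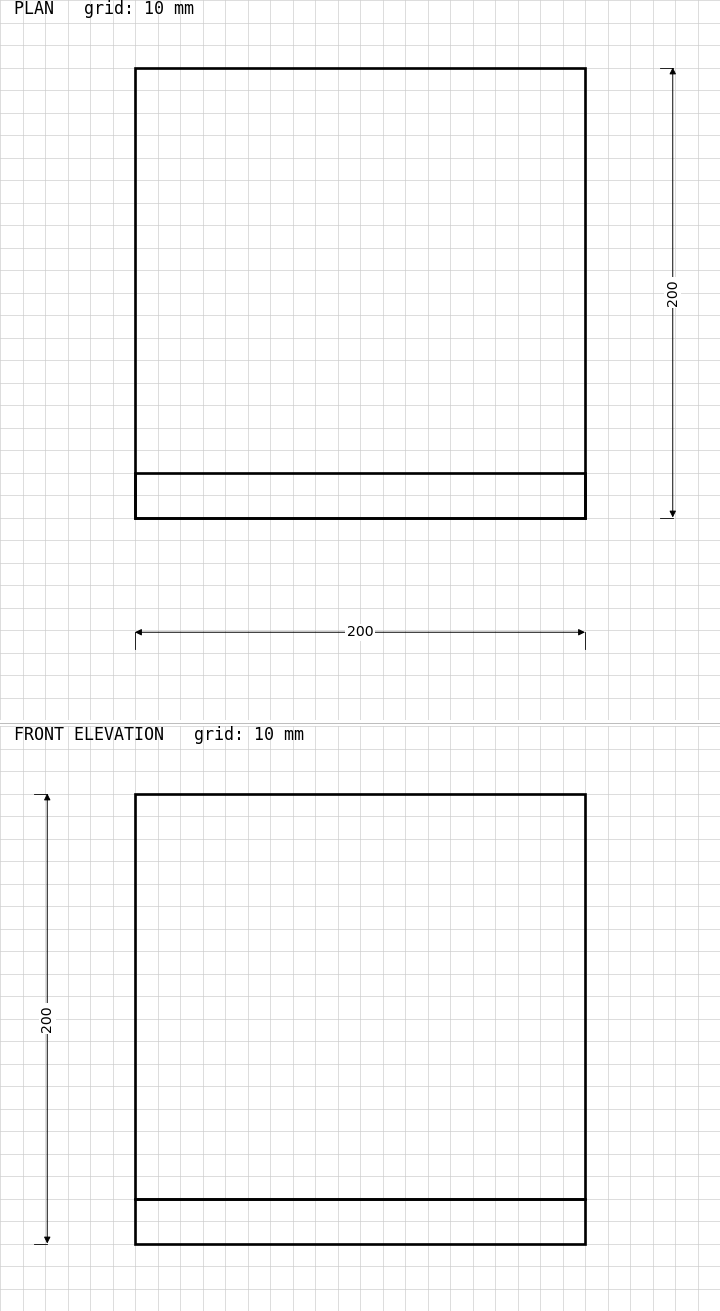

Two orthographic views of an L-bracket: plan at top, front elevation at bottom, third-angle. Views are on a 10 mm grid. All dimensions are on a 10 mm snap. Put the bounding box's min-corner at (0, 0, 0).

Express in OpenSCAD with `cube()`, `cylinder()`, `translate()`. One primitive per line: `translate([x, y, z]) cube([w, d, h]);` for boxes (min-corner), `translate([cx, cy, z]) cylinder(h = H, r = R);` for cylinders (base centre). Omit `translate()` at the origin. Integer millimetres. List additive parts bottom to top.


cube([200, 200, 20]);
translate([0, 0, 20]) cube([200, 20, 180]);


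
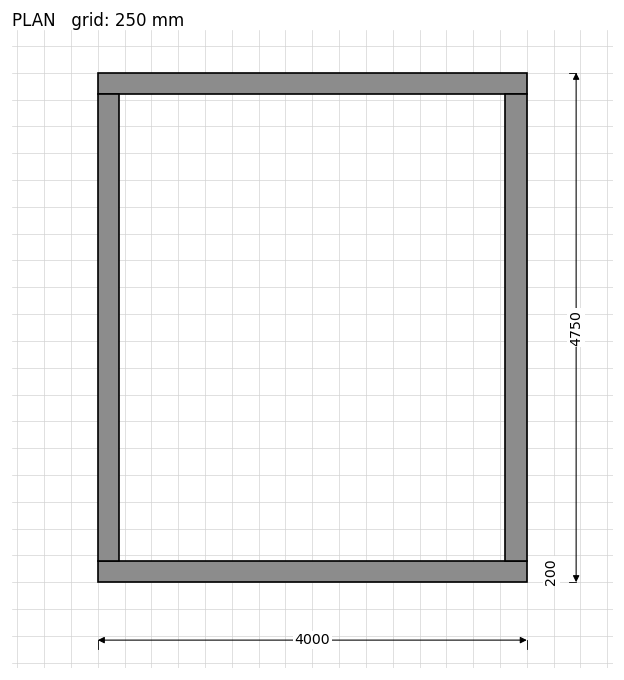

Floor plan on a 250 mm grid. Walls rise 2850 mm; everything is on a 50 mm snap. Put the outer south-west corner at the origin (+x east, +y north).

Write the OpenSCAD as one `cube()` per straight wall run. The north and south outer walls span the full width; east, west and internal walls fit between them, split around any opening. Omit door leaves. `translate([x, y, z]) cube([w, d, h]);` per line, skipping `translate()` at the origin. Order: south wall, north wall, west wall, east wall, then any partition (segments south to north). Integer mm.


cube([4000, 200, 2850]);
translate([0, 4550, 0]) cube([4000, 200, 2850]);
translate([0, 200, 0]) cube([200, 4350, 2850]);
translate([3800, 200, 0]) cube([200, 4350, 2850]);


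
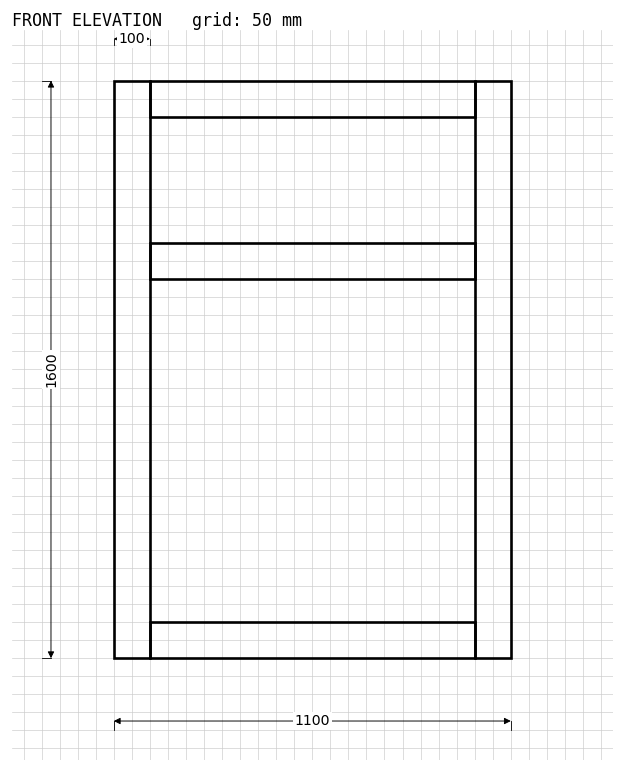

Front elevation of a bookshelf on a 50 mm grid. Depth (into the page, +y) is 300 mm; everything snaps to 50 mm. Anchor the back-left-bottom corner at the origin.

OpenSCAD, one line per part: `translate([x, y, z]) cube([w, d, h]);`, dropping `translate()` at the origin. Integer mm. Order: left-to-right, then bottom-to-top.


cube([100, 300, 1600]);
translate([100, 0, 0]) cube([900, 300, 100]);
translate([100, 0, 1050]) cube([900, 300, 100]);
translate([100, 0, 1500]) cube([900, 300, 100]);
translate([1000, 0, 0]) cube([100, 300, 1600]);


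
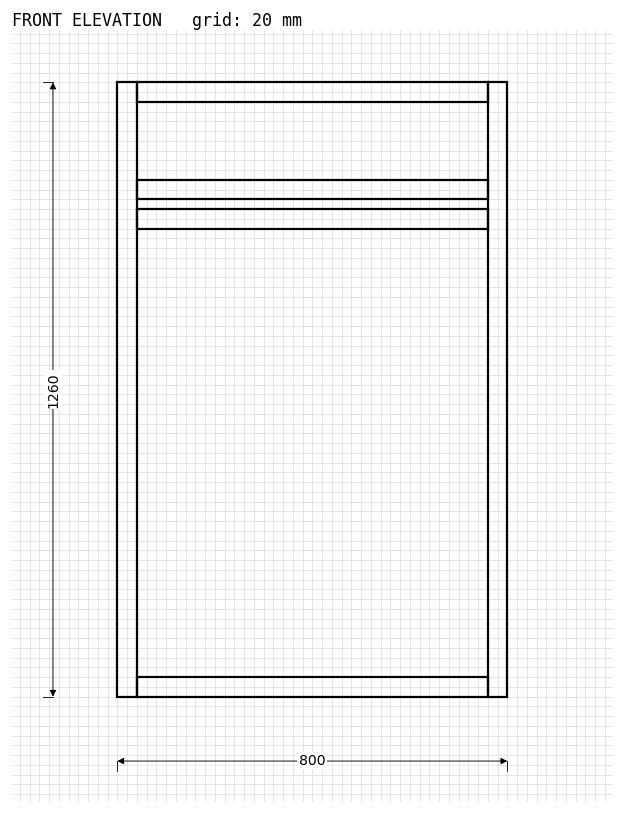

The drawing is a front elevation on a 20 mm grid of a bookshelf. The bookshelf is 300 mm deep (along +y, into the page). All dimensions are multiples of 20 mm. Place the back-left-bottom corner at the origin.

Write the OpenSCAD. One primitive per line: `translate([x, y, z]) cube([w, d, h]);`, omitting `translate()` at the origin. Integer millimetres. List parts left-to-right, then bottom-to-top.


cube([40, 300, 1260]);
translate([40, 0, 0]) cube([720, 300, 40]);
translate([40, 0, 960]) cube([720, 300, 40]);
translate([40, 0, 1020]) cube([720, 300, 40]);
translate([40, 0, 1220]) cube([720, 300, 40]);
translate([760, 0, 0]) cube([40, 300, 1260]);
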